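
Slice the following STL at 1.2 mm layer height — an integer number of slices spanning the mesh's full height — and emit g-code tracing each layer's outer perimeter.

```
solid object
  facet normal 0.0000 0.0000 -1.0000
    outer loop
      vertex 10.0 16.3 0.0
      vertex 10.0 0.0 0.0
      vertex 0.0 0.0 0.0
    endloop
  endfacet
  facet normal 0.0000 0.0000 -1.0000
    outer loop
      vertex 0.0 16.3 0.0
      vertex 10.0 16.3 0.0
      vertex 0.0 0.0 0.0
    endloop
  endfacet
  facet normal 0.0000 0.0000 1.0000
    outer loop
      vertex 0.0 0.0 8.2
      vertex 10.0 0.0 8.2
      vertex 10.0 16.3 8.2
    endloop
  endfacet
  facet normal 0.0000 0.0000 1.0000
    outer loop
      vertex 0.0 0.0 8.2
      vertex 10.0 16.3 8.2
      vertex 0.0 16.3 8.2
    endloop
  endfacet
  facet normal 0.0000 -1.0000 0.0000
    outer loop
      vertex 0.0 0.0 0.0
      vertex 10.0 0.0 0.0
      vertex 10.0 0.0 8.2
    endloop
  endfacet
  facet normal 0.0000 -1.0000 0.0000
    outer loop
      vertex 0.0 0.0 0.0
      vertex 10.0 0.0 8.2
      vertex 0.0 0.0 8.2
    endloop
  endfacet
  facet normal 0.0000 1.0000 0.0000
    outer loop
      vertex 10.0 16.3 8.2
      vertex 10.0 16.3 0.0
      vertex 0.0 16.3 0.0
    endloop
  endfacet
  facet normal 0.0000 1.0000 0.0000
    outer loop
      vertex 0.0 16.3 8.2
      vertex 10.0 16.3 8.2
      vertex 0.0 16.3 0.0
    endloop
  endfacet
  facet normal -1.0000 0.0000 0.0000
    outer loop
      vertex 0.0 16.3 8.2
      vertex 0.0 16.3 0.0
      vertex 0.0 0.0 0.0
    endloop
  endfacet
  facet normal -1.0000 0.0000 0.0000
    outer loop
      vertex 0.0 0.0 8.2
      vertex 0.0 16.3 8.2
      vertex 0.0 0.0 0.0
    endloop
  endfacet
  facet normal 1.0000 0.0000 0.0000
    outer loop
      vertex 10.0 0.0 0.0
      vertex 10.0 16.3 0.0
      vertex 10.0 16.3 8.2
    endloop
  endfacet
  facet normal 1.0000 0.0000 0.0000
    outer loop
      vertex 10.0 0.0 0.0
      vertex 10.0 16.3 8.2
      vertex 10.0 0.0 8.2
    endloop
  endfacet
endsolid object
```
; perimeter-only toolpath
G21 ; units = mm
G90 ; absolute positioning
G28 ; home
; layer 1
G0 Z1.2
G0 X0.0 Y0.0
G1 X10.0 Y0.0
G1 X10.0 Y16.3
G1 X0.0 Y16.3
G1 X0.0 Y0.0
; layer 2
G0 Z2.3
G0 X0.0 Y0.0
G1 X10.0 Y0.0
G1 X10.0 Y16.3
G1 X0.0 Y16.3
G1 X0.0 Y0.0
; layer 3
G0 Z3.5
G0 X0.0 Y0.0
G1 X10.0 Y0.0
G1 X10.0 Y16.3
G1 X0.0 Y16.3
G1 X0.0 Y0.0
; layer 4
G0 Z4.7
G0 X0.0 Y0.0
G1 X10.0 Y0.0
G1 X10.0 Y16.3
G1 X0.0 Y16.3
G1 X0.0 Y0.0
; layer 5
G0 Z5.9
G0 X0.0 Y0.0
G1 X10.0 Y0.0
G1 X10.0 Y16.3
G1 X0.0 Y16.3
G1 X0.0 Y0.0
; layer 6
G0 Z7.0
G0 X0.0 Y0.0
G1 X10.0 Y0.0
G1 X10.0 Y16.3
G1 X0.0 Y16.3
G1 X0.0 Y0.0
; layer 7
G0 Z8.2
G0 X0.0 Y0.0
G1 X10.0 Y0.0
G1 X10.0 Y16.3
G1 X0.0 Y16.3
G1 X0.0 Y0.0
M2 ; end

The solid is a rectangular box, roughly 10 × 16.3 mm footprint and 8.2 mm tall. Slicing at Δz = 1.2 mm — 7 equal slices spanning the solid's height, so layer i sits at z = i·h/7 — gives 7 non-empty perimeters. Each is a 4-segment closed polygon; G0 lifts to the layer z and rapids to the start vertex, then G1 traces the edges.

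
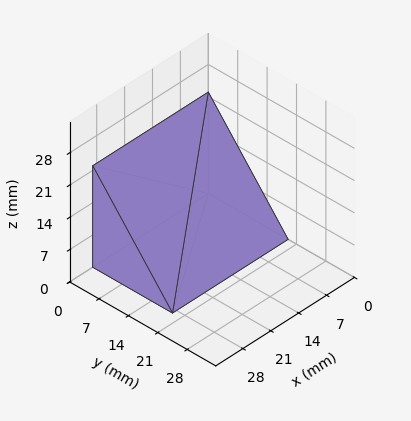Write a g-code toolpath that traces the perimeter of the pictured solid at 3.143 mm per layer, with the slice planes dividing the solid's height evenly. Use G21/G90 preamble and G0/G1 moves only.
Reading the render: the shape is a wedge (ramp): 29 × 19 mm base, rising to 22 mm along the y=0 edge and sloping linearly to z=0 at y=19 (dimensions read to the nearest mm from the axis ticks). For the g-code, the solid's height is divided into equal slices at the stated Δz and each level perimeter traced with G1 moves after a G0 lift.

; perimeter-only toolpath
G21 ; units = mm
G90 ; absolute positioning
G28 ; home
; layer 1
G0 Z3.143
G0 X0.000 Y0.000
G1 X29.000 Y0.000
G1 X29.000 Y16.286
G1 X0.000 Y16.286
G1 X0.000 Y0.000
; layer 2
G0 Z6.286
G0 X0.000 Y0.000
G1 X29.000 Y0.000
G1 X29.000 Y13.571
G1 X0.000 Y13.571
G1 X0.000 Y0.000
; layer 3
G0 Z9.429
G0 X0.000 Y0.000
G1 X29.000 Y0.000
G1 X29.000 Y10.857
G1 X0.000 Y10.857
G1 X0.000 Y0.000
; layer 4
G0 Z12.571
G0 X0.000 Y0.000
G1 X29.000 Y0.000
G1 X29.000 Y8.143
G1 X0.000 Y8.143
G1 X0.000 Y0.000
; layer 5
G0 Z15.714
G0 X0.000 Y0.000
G1 X29.000 Y0.000
G1 X29.000 Y5.429
G1 X0.000 Y5.429
G1 X0.000 Y0.000
; layer 6
G0 Z18.857
G0 X0.000 Y0.000
G1 X29.000 Y0.000
G1 X29.000 Y2.714
G1 X0.000 Y2.714
G1 X0.000 Y0.000
M2 ; end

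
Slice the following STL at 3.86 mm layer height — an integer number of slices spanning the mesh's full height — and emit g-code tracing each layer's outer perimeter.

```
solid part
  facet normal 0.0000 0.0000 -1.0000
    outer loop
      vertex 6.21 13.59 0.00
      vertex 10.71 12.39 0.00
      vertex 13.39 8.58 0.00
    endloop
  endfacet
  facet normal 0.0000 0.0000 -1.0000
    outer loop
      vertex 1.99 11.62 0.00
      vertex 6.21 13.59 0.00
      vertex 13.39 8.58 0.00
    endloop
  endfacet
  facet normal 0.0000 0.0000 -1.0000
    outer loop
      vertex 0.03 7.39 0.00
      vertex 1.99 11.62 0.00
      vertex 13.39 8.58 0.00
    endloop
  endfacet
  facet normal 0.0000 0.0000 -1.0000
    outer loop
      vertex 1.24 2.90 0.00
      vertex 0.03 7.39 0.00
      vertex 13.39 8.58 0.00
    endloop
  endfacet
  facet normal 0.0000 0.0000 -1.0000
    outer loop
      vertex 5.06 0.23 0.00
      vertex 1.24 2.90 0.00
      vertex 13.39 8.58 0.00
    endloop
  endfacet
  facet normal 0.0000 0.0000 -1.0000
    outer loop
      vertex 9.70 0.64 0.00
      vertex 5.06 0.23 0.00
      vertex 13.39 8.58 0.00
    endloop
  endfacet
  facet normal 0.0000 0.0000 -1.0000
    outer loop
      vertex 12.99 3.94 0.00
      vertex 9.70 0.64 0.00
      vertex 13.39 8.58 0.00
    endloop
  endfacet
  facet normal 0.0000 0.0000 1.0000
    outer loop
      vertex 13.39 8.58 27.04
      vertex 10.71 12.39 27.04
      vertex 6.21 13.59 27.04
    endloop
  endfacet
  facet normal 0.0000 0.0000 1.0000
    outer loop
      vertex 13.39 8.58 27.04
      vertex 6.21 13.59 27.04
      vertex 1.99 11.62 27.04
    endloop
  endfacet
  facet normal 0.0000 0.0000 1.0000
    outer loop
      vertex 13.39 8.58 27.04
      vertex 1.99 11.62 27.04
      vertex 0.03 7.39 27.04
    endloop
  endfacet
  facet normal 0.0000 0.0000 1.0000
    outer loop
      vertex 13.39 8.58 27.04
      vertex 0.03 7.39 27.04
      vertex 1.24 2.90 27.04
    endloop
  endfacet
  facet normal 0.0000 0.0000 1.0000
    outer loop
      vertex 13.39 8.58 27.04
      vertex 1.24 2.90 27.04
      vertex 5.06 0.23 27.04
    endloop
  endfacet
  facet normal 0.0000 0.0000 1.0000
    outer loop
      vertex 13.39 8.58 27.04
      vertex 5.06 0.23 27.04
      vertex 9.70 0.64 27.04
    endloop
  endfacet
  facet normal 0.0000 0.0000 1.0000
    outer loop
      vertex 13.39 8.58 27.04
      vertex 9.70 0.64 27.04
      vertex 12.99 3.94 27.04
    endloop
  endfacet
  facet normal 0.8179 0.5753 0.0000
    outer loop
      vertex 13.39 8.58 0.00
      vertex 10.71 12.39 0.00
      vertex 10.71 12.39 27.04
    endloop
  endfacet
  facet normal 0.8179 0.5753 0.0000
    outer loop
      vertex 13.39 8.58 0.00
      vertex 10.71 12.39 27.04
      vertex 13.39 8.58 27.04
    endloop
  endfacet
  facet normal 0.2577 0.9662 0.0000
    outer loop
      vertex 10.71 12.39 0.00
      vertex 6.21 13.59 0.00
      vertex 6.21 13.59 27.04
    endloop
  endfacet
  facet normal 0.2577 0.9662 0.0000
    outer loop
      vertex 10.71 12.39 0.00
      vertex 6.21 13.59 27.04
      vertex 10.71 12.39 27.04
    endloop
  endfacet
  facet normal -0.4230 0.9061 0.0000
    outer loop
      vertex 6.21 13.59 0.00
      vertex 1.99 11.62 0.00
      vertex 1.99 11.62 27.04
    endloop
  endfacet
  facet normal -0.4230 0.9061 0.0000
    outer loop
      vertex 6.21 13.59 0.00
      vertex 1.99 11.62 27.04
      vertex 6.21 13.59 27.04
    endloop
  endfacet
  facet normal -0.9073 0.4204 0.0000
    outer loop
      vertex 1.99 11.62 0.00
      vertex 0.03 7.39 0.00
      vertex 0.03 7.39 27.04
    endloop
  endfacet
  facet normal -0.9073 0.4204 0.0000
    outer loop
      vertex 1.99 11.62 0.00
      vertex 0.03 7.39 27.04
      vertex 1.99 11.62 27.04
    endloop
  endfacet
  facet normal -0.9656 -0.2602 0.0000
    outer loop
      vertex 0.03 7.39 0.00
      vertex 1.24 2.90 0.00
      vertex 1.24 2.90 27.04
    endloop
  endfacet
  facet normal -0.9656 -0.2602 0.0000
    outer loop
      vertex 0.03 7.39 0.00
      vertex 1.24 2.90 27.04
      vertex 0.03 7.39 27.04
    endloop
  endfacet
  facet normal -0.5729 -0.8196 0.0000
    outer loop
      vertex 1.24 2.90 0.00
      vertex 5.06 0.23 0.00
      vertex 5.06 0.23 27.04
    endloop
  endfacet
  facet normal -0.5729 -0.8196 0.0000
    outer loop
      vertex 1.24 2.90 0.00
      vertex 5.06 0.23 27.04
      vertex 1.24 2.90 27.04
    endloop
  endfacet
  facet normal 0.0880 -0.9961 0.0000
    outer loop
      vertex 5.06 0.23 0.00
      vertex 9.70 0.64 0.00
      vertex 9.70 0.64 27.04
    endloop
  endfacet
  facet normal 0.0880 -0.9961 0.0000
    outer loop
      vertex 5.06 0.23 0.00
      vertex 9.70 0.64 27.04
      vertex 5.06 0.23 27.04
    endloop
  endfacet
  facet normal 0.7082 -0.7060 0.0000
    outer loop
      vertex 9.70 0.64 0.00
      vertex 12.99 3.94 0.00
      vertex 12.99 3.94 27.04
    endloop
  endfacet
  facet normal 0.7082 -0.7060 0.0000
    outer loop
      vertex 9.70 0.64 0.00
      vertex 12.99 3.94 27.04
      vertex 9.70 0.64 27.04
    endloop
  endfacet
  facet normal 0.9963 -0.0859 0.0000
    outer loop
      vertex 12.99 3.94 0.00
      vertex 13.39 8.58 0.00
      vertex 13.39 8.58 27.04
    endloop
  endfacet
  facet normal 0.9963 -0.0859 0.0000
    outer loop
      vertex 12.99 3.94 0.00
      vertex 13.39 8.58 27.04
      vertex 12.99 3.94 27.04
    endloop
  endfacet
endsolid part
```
; perimeter-only toolpath
G21 ; units = mm
G90 ; absolute positioning
G28 ; home
; layer 1
G0 Z3.86
G0 X13.39 Y8.58
G1 X10.71 Y12.39
G1 X6.21 Y13.59
G1 X1.99 Y11.62
G1 X0.03 Y7.39
G1 X1.24 Y2.90
G1 X5.06 Y0.23
G1 X9.70 Y0.64
G1 X12.99 Y3.94
G1 X13.39 Y8.58
; layer 2
G0 Z7.73
G0 X13.39 Y8.58
G1 X10.71 Y12.39
G1 X6.21 Y13.59
G1 X1.99 Y11.62
G1 X0.03 Y7.39
G1 X1.24 Y2.90
G1 X5.06 Y0.23
G1 X9.70 Y0.64
G1 X12.99 Y3.94
G1 X13.39 Y8.58
; layer 3
G0 Z11.59
G0 X13.39 Y8.58
G1 X10.71 Y12.39
G1 X6.21 Y13.59
G1 X1.99 Y11.62
G1 X0.03 Y7.39
G1 X1.24 Y2.90
G1 X5.06 Y0.23
G1 X9.70 Y0.64
G1 X12.99 Y3.94
G1 X13.39 Y8.58
; layer 4
G0 Z15.45
G0 X13.39 Y8.58
G1 X10.71 Y12.39
G1 X6.21 Y13.59
G1 X1.99 Y11.62
G1 X0.03 Y7.39
G1 X1.24 Y2.90
G1 X5.06 Y0.23
G1 X9.70 Y0.64
G1 X12.99 Y3.94
G1 X13.39 Y8.58
; layer 5
G0 Z19.31
G0 X13.39 Y8.58
G1 X10.71 Y12.39
G1 X6.21 Y13.59
G1 X1.99 Y11.62
G1 X0.03 Y7.39
G1 X1.24 Y2.90
G1 X5.06 Y0.23
G1 X9.70 Y0.64
G1 X12.99 Y3.94
G1 X13.39 Y8.58
; layer 6
G0 Z23.18
G0 X13.39 Y8.58
G1 X10.71 Y12.39
G1 X6.21 Y13.59
G1 X1.99 Y11.62
G1 X0.03 Y7.39
G1 X1.24 Y2.90
G1 X5.06 Y0.23
G1 X9.70 Y0.64
G1 X12.99 Y3.94
G1 X13.39 Y8.58
; layer 7
G0 Z27.04
G0 X13.39 Y8.58
G1 X10.71 Y12.39
G1 X6.21 Y13.59
G1 X1.99 Y11.62
G1 X0.03 Y7.39
G1 X1.24 Y2.90
G1 X5.06 Y0.23
G1 X9.70 Y0.64
G1 X12.99 Y3.94
G1 X13.39 Y8.58
M2 ; end

The solid is a regular 9-sided prism (a cylinder approximated with 9 flat sides), circumscribed radius ≈ 6.81 mm, height ≈ 27 mm. Slicing at Δz = 3.86 mm — 7 equal slices spanning the solid's height, so layer i sits at z = i·h/7 — gives 7 non-empty perimeters. Each is a 9-segment closed polygon; G0 lifts to the layer z and rapids to the start vertex, then G1 traces the edges.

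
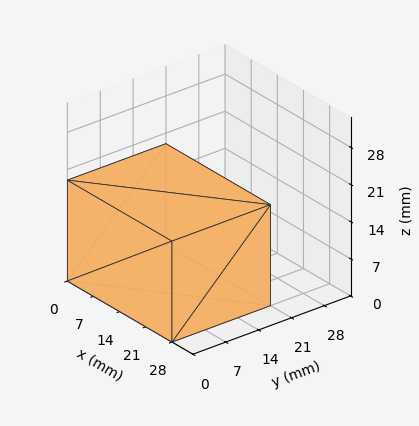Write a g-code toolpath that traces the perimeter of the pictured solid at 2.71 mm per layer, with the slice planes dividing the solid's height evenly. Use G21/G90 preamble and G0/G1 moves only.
Reading the render: the shape is a rectangular box, roughly 28 × 21 mm footprint and 19 mm tall (dimensions read to the nearest mm from the axis ticks). For the g-code, the solid's height is divided into equal slices at the stated Δz and each level perimeter traced with G1 moves after a G0 lift.

; perimeter-only toolpath
G21 ; units = mm
G90 ; absolute positioning
G28 ; home
; layer 1
G0 Z2.71
G0 X0.00 Y0.00
G1 X28.00 Y0.00
G1 X28.00 Y21.00
G1 X0.00 Y21.00
G1 X0.00 Y0.00
; layer 2
G0 Z5.43
G0 X0.00 Y0.00
G1 X28.00 Y0.00
G1 X28.00 Y21.00
G1 X0.00 Y21.00
G1 X0.00 Y0.00
; layer 3
G0 Z8.14
G0 X0.00 Y0.00
G1 X28.00 Y0.00
G1 X28.00 Y21.00
G1 X0.00 Y21.00
G1 X0.00 Y0.00
; layer 4
G0 Z10.86
G0 X0.00 Y0.00
G1 X28.00 Y0.00
G1 X28.00 Y21.00
G1 X0.00 Y21.00
G1 X0.00 Y0.00
; layer 5
G0 Z13.57
G0 X0.00 Y0.00
G1 X28.00 Y0.00
G1 X28.00 Y21.00
G1 X0.00 Y21.00
G1 X0.00 Y0.00
; layer 6
G0 Z16.29
G0 X0.00 Y0.00
G1 X28.00 Y0.00
G1 X28.00 Y21.00
G1 X0.00 Y21.00
G1 X0.00 Y0.00
; layer 7
G0 Z19.00
G0 X0.00 Y0.00
G1 X28.00 Y0.00
G1 X28.00 Y21.00
G1 X0.00 Y21.00
G1 X0.00 Y0.00
M2 ; end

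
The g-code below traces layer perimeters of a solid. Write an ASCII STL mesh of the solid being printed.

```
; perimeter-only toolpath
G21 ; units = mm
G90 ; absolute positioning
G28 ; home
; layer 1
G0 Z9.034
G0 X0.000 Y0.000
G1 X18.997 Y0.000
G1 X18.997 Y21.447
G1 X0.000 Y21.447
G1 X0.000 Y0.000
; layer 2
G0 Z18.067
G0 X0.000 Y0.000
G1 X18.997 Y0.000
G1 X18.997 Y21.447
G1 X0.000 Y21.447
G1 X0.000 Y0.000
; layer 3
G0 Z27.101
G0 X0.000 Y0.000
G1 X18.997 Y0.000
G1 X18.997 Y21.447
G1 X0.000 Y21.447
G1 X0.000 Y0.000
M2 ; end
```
solid part
  facet normal 0.0000 0.0000 -1.0000
    outer loop
      vertex 18.997 21.447 0.000
      vertex 18.997 0.000 0.000
      vertex 0.000 0.000 0.000
    endloop
  endfacet
  facet normal 0.0000 0.0000 -1.0000
    outer loop
      vertex 0.000 21.447 0.000
      vertex 18.997 21.447 0.000
      vertex 0.000 0.000 0.000
    endloop
  endfacet
  facet normal 0.0000 0.0000 1.0000
    outer loop
      vertex 0.000 0.000 27.101
      vertex 18.997 0.000 27.101
      vertex 18.997 21.447 27.101
    endloop
  endfacet
  facet normal 0.0000 0.0000 1.0000
    outer loop
      vertex 0.000 0.000 27.101
      vertex 18.997 21.447 27.101
      vertex 0.000 21.447 27.101
    endloop
  endfacet
  facet normal 0.0000 -1.0000 0.0000
    outer loop
      vertex 0.000 0.000 0.000
      vertex 18.997 0.000 0.000
      vertex 18.997 0.000 27.101
    endloop
  endfacet
  facet normal 0.0000 -1.0000 0.0000
    outer loop
      vertex 0.000 0.000 0.000
      vertex 18.997 0.000 27.101
      vertex 0.000 0.000 27.101
    endloop
  endfacet
  facet normal 0.0000 1.0000 0.0000
    outer loop
      vertex 18.997 21.447 27.101
      vertex 18.997 21.447 0.000
      vertex 0.000 21.447 0.000
    endloop
  endfacet
  facet normal 0.0000 1.0000 0.0000
    outer loop
      vertex 0.000 21.447 27.101
      vertex 18.997 21.447 27.101
      vertex 0.000 21.447 0.000
    endloop
  endfacet
  facet normal -1.0000 0.0000 0.0000
    outer loop
      vertex 0.000 21.447 27.101
      vertex 0.000 21.447 0.000
      vertex 0.000 0.000 0.000
    endloop
  endfacet
  facet normal -1.0000 0.0000 0.0000
    outer loop
      vertex 0.000 0.000 27.101
      vertex 0.000 21.447 27.101
      vertex 0.000 0.000 0.000
    endloop
  endfacet
  facet normal 1.0000 0.0000 0.0000
    outer loop
      vertex 18.997 0.000 0.000
      vertex 18.997 21.447 0.000
      vertex 18.997 21.447 27.101
    endloop
  endfacet
  facet normal 1.0000 0.0000 0.0000
    outer loop
      vertex 18.997 0.000 0.000
      vertex 18.997 21.447 27.101
      vertex 18.997 0.000 27.101
    endloop
  endfacet
endsolid part

The G0 Z moves step by Δz≈9.034 mm. Every layer's G1 loop is the same polygon, so the solid is a straight extrusion of it from z=0 to z≈27.1. Closing with flat bottom and top caps and triangulating gives 12 facets — a rectangular box, roughly 19 × 21.4 mm footprint and 27.1 mm tall.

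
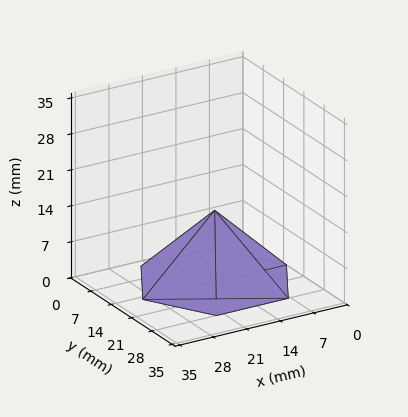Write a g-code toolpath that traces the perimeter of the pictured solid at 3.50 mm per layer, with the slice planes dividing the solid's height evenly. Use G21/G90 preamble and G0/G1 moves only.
Reading the render: the shape is a regular 6-sided pyramid, base circumscribed radius ≈ 15 mm, apex at z ≈ 14 mm (dimensions read to the nearest mm from the axis ticks). For the g-code, the solid's height is divided into equal slices at the stated Δz and each level perimeter traced with G1 moves after a G0 lift.

; perimeter-only toolpath
G21 ; units = mm
G90 ; absolute positioning
G28 ; home
; layer 1
G0 Z3.50
G0 X26.25 Y15.00
G1 X20.62 Y24.74
G1 X9.38 Y24.74
G1 X3.75 Y15.00
G1 X9.38 Y5.26
G1 X20.62 Y5.26
G1 X26.25 Y15.00
; layer 2
G0 Z7.00
G0 X22.50 Y15.00
G1 X18.75 Y21.49
G1 X11.25 Y21.49
G1 X7.50 Y15.00
G1 X11.25 Y8.50
G1 X18.75 Y8.50
G1 X22.50 Y15.00
; layer 3
G0 Z10.50
G0 X18.75 Y15.00
G1 X16.88 Y18.25
G1 X13.12 Y18.25
G1 X11.25 Y15.00
G1 X13.12 Y11.75
G1 X16.88 Y11.75
G1 X18.75 Y15.00
M2 ; end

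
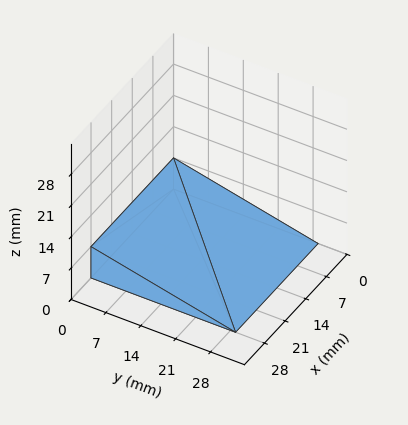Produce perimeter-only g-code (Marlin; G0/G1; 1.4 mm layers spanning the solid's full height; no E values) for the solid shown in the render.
Reading the render: the shape is a wedge (ramp): 28 × 29 mm base, rising to 7 mm along the y=0 edge and sloping linearly to z=0 at y=29 (dimensions read to the nearest mm from the axis ticks). For the g-code, the solid's height is divided into equal slices at the stated Δz and each level perimeter traced with G1 moves after a G0 lift.

; perimeter-only toolpath
G21 ; units = mm
G90 ; absolute positioning
G28 ; home
; layer 1
G0 Z1.4
G0 X0.0 Y0.0
G1 X28.0 Y0.0
G1 X28.0 Y23.2
G1 X0.0 Y23.2
G1 X0.0 Y0.0
; layer 2
G0 Z2.8
G0 X0.0 Y0.0
G1 X28.0 Y0.0
G1 X28.0 Y17.4
G1 X0.0 Y17.4
G1 X0.0 Y0.0
; layer 3
G0 Z4.2
G0 X0.0 Y0.0
G1 X28.0 Y0.0
G1 X28.0 Y11.6
G1 X0.0 Y11.6
G1 X0.0 Y0.0
; layer 4
G0 Z5.6
G0 X0.0 Y0.0
G1 X28.0 Y0.0
G1 X28.0 Y5.8
G1 X0.0 Y5.8
G1 X0.0 Y0.0
M2 ; end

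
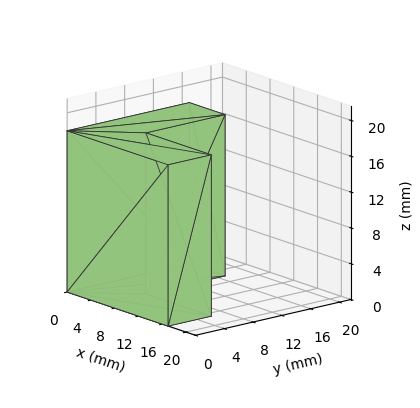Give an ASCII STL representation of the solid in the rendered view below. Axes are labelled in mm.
Reading the render: the shape is an L-shaped prism: outer 17 × 17 mm, arm thicknesses ≈ 6 mm (horizontal) and 6 mm (vertical), extruded 18 mm in z (dimensions read to the nearest mm from the axis ticks). For the STL, each face is triangulated and given an outward normal.

solid part
  facet normal 0.0000 0.0000 -1.0000
    outer loop
      vertex 17.000 6.000 0.000
      vertex 17.000 0.000 0.000
      vertex 0.000 0.000 0.000
    endloop
  endfacet
  facet normal 0.0000 0.0000 -1.0000
    outer loop
      vertex 6.000 6.000 0.000
      vertex 17.000 6.000 0.000
      vertex 0.000 0.000 0.000
    endloop
  endfacet
  facet normal 0.0000 0.0000 -1.0000
    outer loop
      vertex 6.000 17.000 0.000
      vertex 6.000 6.000 0.000
      vertex 0.000 0.000 0.000
    endloop
  endfacet
  facet normal 0.0000 0.0000 -1.0000
    outer loop
      vertex 0.000 17.000 0.000
      vertex 6.000 17.000 0.000
      vertex 0.000 0.000 0.000
    endloop
  endfacet
  facet normal 0.0000 0.0000 1.0000
    outer loop
      vertex 0.000 0.000 18.000
      vertex 17.000 0.000 18.000
      vertex 17.000 6.000 18.000
    endloop
  endfacet
  facet normal 0.0000 0.0000 1.0000
    outer loop
      vertex 0.000 0.000 18.000
      vertex 17.000 6.000 18.000
      vertex 6.000 6.000 18.000
    endloop
  endfacet
  facet normal 0.0000 0.0000 1.0000
    outer loop
      vertex 0.000 0.000 18.000
      vertex 6.000 6.000 18.000
      vertex 6.000 17.000 18.000
    endloop
  endfacet
  facet normal 0.0000 0.0000 1.0000
    outer loop
      vertex 0.000 0.000 18.000
      vertex 6.000 17.000 18.000
      vertex 0.000 17.000 18.000
    endloop
  endfacet
  facet normal 0.0000 -1.0000 0.0000
    outer loop
      vertex 0.000 0.000 0.000
      vertex 17.000 0.000 0.000
      vertex 17.000 0.000 18.000
    endloop
  endfacet
  facet normal 0.0000 -1.0000 0.0000
    outer loop
      vertex 0.000 0.000 0.000
      vertex 17.000 0.000 18.000
      vertex 0.000 0.000 18.000
    endloop
  endfacet
  facet normal 1.0000 0.0000 0.0000
    outer loop
      vertex 17.000 0.000 0.000
      vertex 17.000 6.000 0.000
      vertex 17.000 6.000 18.000
    endloop
  endfacet
  facet normal 1.0000 0.0000 0.0000
    outer loop
      vertex 17.000 0.000 0.000
      vertex 17.000 6.000 18.000
      vertex 17.000 0.000 18.000
    endloop
  endfacet
  facet normal 0.0000 1.0000 0.0000
    outer loop
      vertex 17.000 6.000 0.000
      vertex 6.000 6.000 0.000
      vertex 6.000 6.000 18.000
    endloop
  endfacet
  facet normal 0.0000 1.0000 0.0000
    outer loop
      vertex 17.000 6.000 0.000
      vertex 6.000 6.000 18.000
      vertex 17.000 6.000 18.000
    endloop
  endfacet
  facet normal 1.0000 0.0000 0.0000
    outer loop
      vertex 6.000 6.000 0.000
      vertex 6.000 17.000 0.000
      vertex 6.000 17.000 18.000
    endloop
  endfacet
  facet normal 1.0000 0.0000 0.0000
    outer loop
      vertex 6.000 6.000 0.000
      vertex 6.000 17.000 18.000
      vertex 6.000 6.000 18.000
    endloop
  endfacet
  facet normal 0.0000 1.0000 0.0000
    outer loop
      vertex 6.000 17.000 0.000
      vertex 0.000 17.000 0.000
      vertex 0.000 17.000 18.000
    endloop
  endfacet
  facet normal 0.0000 1.0000 0.0000
    outer loop
      vertex 6.000 17.000 0.000
      vertex 0.000 17.000 18.000
      vertex 6.000 17.000 18.000
    endloop
  endfacet
  facet normal -1.0000 0.0000 0.0000
    outer loop
      vertex 0.000 17.000 0.000
      vertex 0.000 0.000 0.000
      vertex 0.000 0.000 18.000
    endloop
  endfacet
  facet normal -1.0000 0.0000 0.0000
    outer loop
      vertex 0.000 17.000 0.000
      vertex 0.000 0.000 18.000
      vertex 0.000 17.000 18.000
    endloop
  endfacet
endsolid part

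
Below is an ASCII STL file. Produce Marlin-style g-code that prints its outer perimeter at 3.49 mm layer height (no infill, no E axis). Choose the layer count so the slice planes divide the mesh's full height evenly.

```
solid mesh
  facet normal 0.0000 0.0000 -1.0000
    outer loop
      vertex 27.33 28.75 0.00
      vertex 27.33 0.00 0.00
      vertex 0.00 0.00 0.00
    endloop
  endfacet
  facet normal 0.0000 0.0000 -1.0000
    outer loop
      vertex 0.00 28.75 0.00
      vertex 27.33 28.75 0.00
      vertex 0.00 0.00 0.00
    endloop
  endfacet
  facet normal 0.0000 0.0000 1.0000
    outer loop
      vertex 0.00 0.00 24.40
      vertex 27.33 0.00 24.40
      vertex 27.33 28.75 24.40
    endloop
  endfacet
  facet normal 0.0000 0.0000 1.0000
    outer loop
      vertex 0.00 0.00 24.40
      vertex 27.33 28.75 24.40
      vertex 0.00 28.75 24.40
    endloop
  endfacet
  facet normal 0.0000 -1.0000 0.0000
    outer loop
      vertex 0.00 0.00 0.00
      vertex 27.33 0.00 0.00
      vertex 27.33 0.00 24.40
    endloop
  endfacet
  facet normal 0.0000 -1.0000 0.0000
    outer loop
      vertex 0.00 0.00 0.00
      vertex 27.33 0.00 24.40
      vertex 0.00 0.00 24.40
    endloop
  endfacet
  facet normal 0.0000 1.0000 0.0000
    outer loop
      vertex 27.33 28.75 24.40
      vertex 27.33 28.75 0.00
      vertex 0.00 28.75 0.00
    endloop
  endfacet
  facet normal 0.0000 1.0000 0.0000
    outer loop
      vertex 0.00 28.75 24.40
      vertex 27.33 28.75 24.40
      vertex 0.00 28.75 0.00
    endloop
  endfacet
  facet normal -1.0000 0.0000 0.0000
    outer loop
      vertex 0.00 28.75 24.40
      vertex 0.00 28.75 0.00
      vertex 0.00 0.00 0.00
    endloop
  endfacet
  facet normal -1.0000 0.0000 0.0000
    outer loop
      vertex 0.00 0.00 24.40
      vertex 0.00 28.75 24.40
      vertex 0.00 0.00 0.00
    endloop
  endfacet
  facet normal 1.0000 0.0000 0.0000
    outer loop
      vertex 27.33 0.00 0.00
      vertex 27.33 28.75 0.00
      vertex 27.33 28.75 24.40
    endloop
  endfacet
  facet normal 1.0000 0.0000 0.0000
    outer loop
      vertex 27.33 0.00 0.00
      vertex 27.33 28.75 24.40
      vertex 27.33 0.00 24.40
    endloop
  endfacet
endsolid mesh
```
; perimeter-only toolpath
G21 ; units = mm
G90 ; absolute positioning
G28 ; home
; layer 1
G0 Z3.49
G0 X0.00 Y0.00
G1 X27.33 Y0.00
G1 X27.33 Y28.75
G1 X0.00 Y28.75
G1 X0.00 Y0.00
; layer 2
G0 Z6.97
G0 X0.00 Y0.00
G1 X27.33 Y0.00
G1 X27.33 Y28.75
G1 X0.00 Y28.75
G1 X0.00 Y0.00
; layer 3
G0 Z10.46
G0 X0.00 Y0.00
G1 X27.33 Y0.00
G1 X27.33 Y28.75
G1 X0.00 Y28.75
G1 X0.00 Y0.00
; layer 4
G0 Z13.94
G0 X0.00 Y0.00
G1 X27.33 Y0.00
G1 X27.33 Y28.75
G1 X0.00 Y28.75
G1 X0.00 Y0.00
; layer 5
G0 Z17.43
G0 X0.00 Y0.00
G1 X27.33 Y0.00
G1 X27.33 Y28.75
G1 X0.00 Y28.75
G1 X0.00 Y0.00
; layer 6
G0 Z20.91
G0 X0.00 Y0.00
G1 X27.33 Y0.00
G1 X27.33 Y28.75
G1 X0.00 Y28.75
G1 X0.00 Y0.00
; layer 7
G0 Z24.40
G0 X0.00 Y0.00
G1 X27.33 Y0.00
G1 X27.33 Y28.75
G1 X0.00 Y28.75
G1 X0.00 Y0.00
M2 ; end

The solid is a rectangular box, roughly 27.3 × 28.8 mm footprint and 24.4 mm tall. Slicing at Δz = 3.49 mm — 7 equal slices spanning the solid's height, so layer i sits at z = i·h/7 — gives 7 non-empty perimeters. Each is a 4-segment closed polygon; G0 lifts to the layer z and rapids to the start vertex, then G1 traces the edges.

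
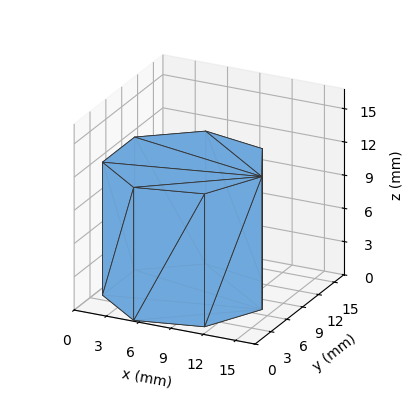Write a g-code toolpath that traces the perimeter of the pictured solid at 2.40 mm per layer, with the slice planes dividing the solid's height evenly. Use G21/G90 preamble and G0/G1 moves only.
Reading the render: the shape is a regular 7-sided prism (a cylinder approximated with 7 flat sides), circumscribed radius ≈ 7 mm, height ≈ 12 mm (dimensions read to the nearest mm from the axis ticks). For the g-code, the solid's height is divided into equal slices at the stated Δz and each level perimeter traced with G1 moves after a G0 lift.

; perimeter-only toolpath
G21 ; units = mm
G90 ; absolute positioning
G28 ; home
; layer 1
G0 Z2.40
G0 X14.00 Y7.00
G1 X11.36 Y12.47
G1 X5.44 Y13.82
G1 X0.69 Y10.04
G1 X0.69 Y3.96
G1 X5.44 Y0.18
G1 X11.36 Y1.53
G1 X14.00 Y7.00
; layer 2
G0 Z4.80
G0 X14.00 Y7.00
G1 X11.36 Y12.47
G1 X5.44 Y13.82
G1 X0.69 Y10.04
G1 X0.69 Y3.96
G1 X5.44 Y0.18
G1 X11.36 Y1.53
G1 X14.00 Y7.00
; layer 3
G0 Z7.20
G0 X14.00 Y7.00
G1 X11.36 Y12.47
G1 X5.44 Y13.82
G1 X0.69 Y10.04
G1 X0.69 Y3.96
G1 X5.44 Y0.18
G1 X11.36 Y1.53
G1 X14.00 Y7.00
; layer 4
G0 Z9.60
G0 X14.00 Y7.00
G1 X11.36 Y12.47
G1 X5.44 Y13.82
G1 X0.69 Y10.04
G1 X0.69 Y3.96
G1 X5.44 Y0.18
G1 X11.36 Y1.53
G1 X14.00 Y7.00
; layer 5
G0 Z12.00
G0 X14.00 Y7.00
G1 X11.36 Y12.47
G1 X5.44 Y13.82
G1 X0.69 Y10.04
G1 X0.69 Y3.96
G1 X5.44 Y0.18
G1 X11.36 Y1.53
G1 X14.00 Y7.00
M2 ; end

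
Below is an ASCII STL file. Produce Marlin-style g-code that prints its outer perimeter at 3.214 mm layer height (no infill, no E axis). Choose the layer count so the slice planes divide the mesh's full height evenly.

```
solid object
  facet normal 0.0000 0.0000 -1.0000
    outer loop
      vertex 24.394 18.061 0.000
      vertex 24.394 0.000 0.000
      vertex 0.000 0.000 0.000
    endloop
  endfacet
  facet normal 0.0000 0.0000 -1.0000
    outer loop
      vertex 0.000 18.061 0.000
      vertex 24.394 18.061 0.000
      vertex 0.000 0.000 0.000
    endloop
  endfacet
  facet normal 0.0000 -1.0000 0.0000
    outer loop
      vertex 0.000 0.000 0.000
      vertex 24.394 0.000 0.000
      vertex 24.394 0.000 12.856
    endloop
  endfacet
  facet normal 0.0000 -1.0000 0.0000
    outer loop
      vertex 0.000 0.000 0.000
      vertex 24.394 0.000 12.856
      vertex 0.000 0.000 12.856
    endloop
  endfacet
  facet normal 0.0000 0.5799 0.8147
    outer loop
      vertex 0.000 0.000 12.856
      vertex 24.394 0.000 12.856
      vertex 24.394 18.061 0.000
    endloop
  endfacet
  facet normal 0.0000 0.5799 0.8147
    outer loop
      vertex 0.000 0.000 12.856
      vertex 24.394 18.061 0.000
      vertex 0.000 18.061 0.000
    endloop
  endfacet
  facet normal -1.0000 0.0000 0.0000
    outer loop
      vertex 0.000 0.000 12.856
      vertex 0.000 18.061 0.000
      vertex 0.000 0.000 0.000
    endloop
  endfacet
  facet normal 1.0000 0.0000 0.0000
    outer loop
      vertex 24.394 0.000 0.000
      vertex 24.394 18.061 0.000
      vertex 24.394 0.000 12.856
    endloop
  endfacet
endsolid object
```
; perimeter-only toolpath
G21 ; units = mm
G90 ; absolute positioning
G28 ; home
; layer 1
G0 Z3.214
G0 X0.000 Y0.000
G1 X24.394 Y0.000
G1 X24.394 Y13.546
G1 X0.000 Y13.546
G1 X0.000 Y0.000
; layer 2
G0 Z6.428
G0 X0.000 Y0.000
G1 X24.394 Y0.000
G1 X24.394 Y9.030
G1 X0.000 Y9.030
G1 X0.000 Y0.000
; layer 3
G0 Z9.642
G0 X0.000 Y0.000
G1 X24.394 Y0.000
G1 X24.394 Y4.515
G1 X0.000 Y4.515
G1 X0.000 Y0.000
M2 ; end

The solid is a wedge (ramp): 24.4 × 18.1 mm base, rising to 12.9 mm along the y=0 edge and sloping linearly to z=0 at y=18.1. Slicing at Δz = 3.214 mm — 4 equal slices spanning the solid's height, so layer i sits at z = i·h/4 — gives 3 non-empty perimeters. Each is a 4-segment closed polygon; G0 lifts to the layer z and rapids to the start vertex, then G1 traces the edges. The cross-section shrinks linearly with z (the slice at the apex is degenerate and omitted).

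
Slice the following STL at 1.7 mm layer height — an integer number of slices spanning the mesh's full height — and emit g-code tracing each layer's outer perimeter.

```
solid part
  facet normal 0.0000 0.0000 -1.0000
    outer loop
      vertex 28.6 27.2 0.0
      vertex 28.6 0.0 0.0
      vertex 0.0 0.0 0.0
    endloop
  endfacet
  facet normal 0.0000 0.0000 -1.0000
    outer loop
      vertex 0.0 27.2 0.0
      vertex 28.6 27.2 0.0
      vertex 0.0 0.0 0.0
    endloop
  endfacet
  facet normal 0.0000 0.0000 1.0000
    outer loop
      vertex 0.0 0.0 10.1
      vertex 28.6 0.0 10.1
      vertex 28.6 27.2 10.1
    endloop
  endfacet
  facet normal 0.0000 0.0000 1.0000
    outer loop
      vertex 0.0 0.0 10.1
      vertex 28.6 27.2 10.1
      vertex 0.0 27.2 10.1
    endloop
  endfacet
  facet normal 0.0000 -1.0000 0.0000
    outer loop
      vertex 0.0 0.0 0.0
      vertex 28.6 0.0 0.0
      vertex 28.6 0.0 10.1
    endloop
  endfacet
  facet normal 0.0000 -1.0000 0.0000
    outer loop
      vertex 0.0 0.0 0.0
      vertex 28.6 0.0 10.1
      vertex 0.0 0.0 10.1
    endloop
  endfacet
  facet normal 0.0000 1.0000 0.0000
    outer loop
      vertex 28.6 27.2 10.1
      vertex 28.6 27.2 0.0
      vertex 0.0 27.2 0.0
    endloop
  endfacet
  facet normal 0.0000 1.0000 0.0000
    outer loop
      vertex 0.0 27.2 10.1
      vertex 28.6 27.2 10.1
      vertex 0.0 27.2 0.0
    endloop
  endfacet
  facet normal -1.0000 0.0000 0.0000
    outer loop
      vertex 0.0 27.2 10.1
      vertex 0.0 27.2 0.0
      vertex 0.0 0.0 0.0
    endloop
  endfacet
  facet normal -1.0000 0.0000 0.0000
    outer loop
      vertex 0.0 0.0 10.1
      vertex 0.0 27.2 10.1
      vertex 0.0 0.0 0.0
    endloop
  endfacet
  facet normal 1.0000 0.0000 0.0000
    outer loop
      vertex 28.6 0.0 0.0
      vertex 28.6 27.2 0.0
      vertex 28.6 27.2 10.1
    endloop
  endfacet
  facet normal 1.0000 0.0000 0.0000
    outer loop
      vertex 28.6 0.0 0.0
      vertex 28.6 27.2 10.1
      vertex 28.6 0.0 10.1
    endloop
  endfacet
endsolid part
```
; perimeter-only toolpath
G21 ; units = mm
G90 ; absolute positioning
G28 ; home
; layer 1
G0 Z1.7
G0 X0.0 Y0.0
G1 X28.6 Y0.0
G1 X28.6 Y27.2
G1 X0.0 Y27.2
G1 X0.0 Y0.0
; layer 2
G0 Z3.4
G0 X0.0 Y0.0
G1 X28.6 Y0.0
G1 X28.6 Y27.2
G1 X0.0 Y27.2
G1 X0.0 Y0.0
; layer 3
G0 Z5.0
G0 X0.0 Y0.0
G1 X28.6 Y0.0
G1 X28.6 Y27.2
G1 X0.0 Y27.2
G1 X0.0 Y0.0
; layer 4
G0 Z6.7
G0 X0.0 Y0.0
G1 X28.6 Y0.0
G1 X28.6 Y27.2
G1 X0.0 Y27.2
G1 X0.0 Y0.0
; layer 5
G0 Z8.4
G0 X0.0 Y0.0
G1 X28.6 Y0.0
G1 X28.6 Y27.2
G1 X0.0 Y27.2
G1 X0.0 Y0.0
; layer 6
G0 Z10.1
G0 X0.0 Y0.0
G1 X28.6 Y0.0
G1 X28.6 Y27.2
G1 X0.0 Y27.2
G1 X0.0 Y0.0
M2 ; end

The solid is a rectangular box, roughly 28.6 × 27.2 mm footprint and 10.1 mm tall. Slicing at Δz = 1.7 mm — 6 equal slices spanning the solid's height, so layer i sits at z = i·h/6 — gives 6 non-empty perimeters. Each is a 4-segment closed polygon; G0 lifts to the layer z and rapids to the start vertex, then G1 traces the edges.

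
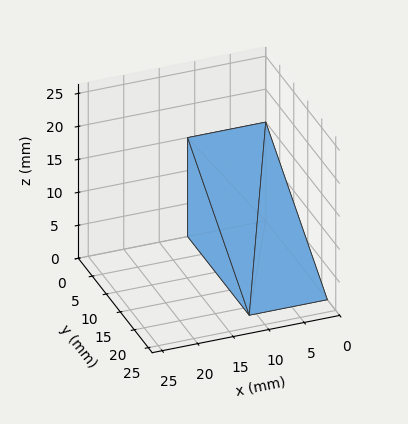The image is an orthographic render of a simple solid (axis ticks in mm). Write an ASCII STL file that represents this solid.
Reading the render: the shape is a wedge (ramp): 11 × 22 mm base, rising to 15 mm along the y=0 edge and sloping linearly to z=0 at y=22 (dimensions read to the nearest mm from the axis ticks). For the STL, each face is triangulated and given an outward normal.

solid part
  facet normal 0.0000 0.0000 -1.0000
    outer loop
      vertex 11.00 22.00 0.00
      vertex 11.00 0.00 0.00
      vertex 0.00 0.00 0.00
    endloop
  endfacet
  facet normal 0.0000 0.0000 -1.0000
    outer loop
      vertex 0.00 22.00 0.00
      vertex 11.00 22.00 0.00
      vertex 0.00 0.00 0.00
    endloop
  endfacet
  facet normal 0.0000 -1.0000 0.0000
    outer loop
      vertex 0.00 0.00 0.00
      vertex 11.00 0.00 0.00
      vertex 11.00 0.00 15.00
    endloop
  endfacet
  facet normal 0.0000 -1.0000 0.0000
    outer loop
      vertex 0.00 0.00 0.00
      vertex 11.00 0.00 15.00
      vertex 0.00 0.00 15.00
    endloop
  endfacet
  facet normal 0.0000 0.5633 0.8262
    outer loop
      vertex 0.00 0.00 15.00
      vertex 11.00 0.00 15.00
      vertex 11.00 22.00 0.00
    endloop
  endfacet
  facet normal 0.0000 0.5633 0.8262
    outer loop
      vertex 0.00 0.00 15.00
      vertex 11.00 22.00 0.00
      vertex 0.00 22.00 0.00
    endloop
  endfacet
  facet normal -1.0000 0.0000 0.0000
    outer loop
      vertex 0.00 0.00 15.00
      vertex 0.00 22.00 0.00
      vertex 0.00 0.00 0.00
    endloop
  endfacet
  facet normal 1.0000 0.0000 0.0000
    outer loop
      vertex 11.00 0.00 0.00
      vertex 11.00 22.00 0.00
      vertex 11.00 0.00 15.00
    endloop
  endfacet
endsolid part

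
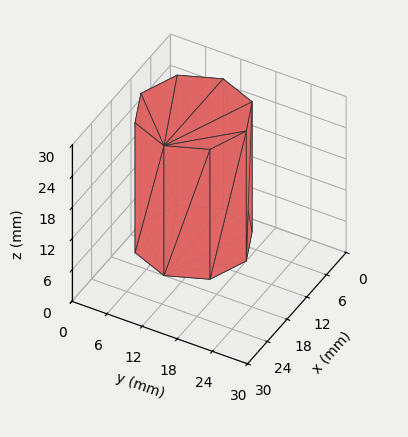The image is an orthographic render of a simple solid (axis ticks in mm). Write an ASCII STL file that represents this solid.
Reading the render: the shape is a regular 8-sided prism (a cylinder approximated with 8 flat sides), circumscribed radius ≈ 9 mm, height ≈ 25 mm (dimensions read to the nearest mm from the axis ticks). For the STL, each face is triangulated and given an outward normal.

solid part
  facet normal 0.0000 0.0000 -1.0000
    outer loop
      vertex 9.0 18.0 0.0
      vertex 15.4 15.4 0.0
      vertex 18.0 9.0 0.0
    endloop
  endfacet
  facet normal 0.0000 0.0000 -1.0000
    outer loop
      vertex 2.6 15.4 0.0
      vertex 9.0 18.0 0.0
      vertex 18.0 9.0 0.0
    endloop
  endfacet
  facet normal 0.0000 0.0000 -1.0000
    outer loop
      vertex 0.0 9.0 0.0
      vertex 2.6 15.4 0.0
      vertex 18.0 9.0 0.0
    endloop
  endfacet
  facet normal 0.0000 0.0000 -1.0000
    outer loop
      vertex 2.6 2.6 0.0
      vertex 0.0 9.0 0.0
      vertex 18.0 9.0 0.0
    endloop
  endfacet
  facet normal 0.0000 0.0000 -1.0000
    outer loop
      vertex 9.0 0.0 0.0
      vertex 2.6 2.6 0.0
      vertex 18.0 9.0 0.0
    endloop
  endfacet
  facet normal 0.0000 0.0000 -1.0000
    outer loop
      vertex 15.4 2.6 0.0
      vertex 9.0 0.0 0.0
      vertex 18.0 9.0 0.0
    endloop
  endfacet
  facet normal 0.0000 0.0000 1.0000
    outer loop
      vertex 18.0 9.0 25.0
      vertex 15.4 15.4 25.0
      vertex 9.0 18.0 25.0
    endloop
  endfacet
  facet normal 0.0000 0.0000 1.0000
    outer loop
      vertex 18.0 9.0 25.0
      vertex 9.0 18.0 25.0
      vertex 2.6 15.4 25.0
    endloop
  endfacet
  facet normal 0.0000 0.0000 1.0000
    outer loop
      vertex 18.0 9.0 25.0
      vertex 2.6 15.4 25.0
      vertex 0.0 9.0 25.0
    endloop
  endfacet
  facet normal 0.0000 0.0000 1.0000
    outer loop
      vertex 18.0 9.0 25.0
      vertex 0.0 9.0 25.0
      vertex 2.6 2.6 25.0
    endloop
  endfacet
  facet normal 0.0000 0.0000 1.0000
    outer loop
      vertex 18.0 9.0 25.0
      vertex 2.6 2.6 25.0
      vertex 9.0 0.0 25.0
    endloop
  endfacet
  facet normal 0.0000 0.0000 1.0000
    outer loop
      vertex 18.0 9.0 25.0
      vertex 9.0 0.0 25.0
      vertex 15.4 2.6 25.0
    endloop
  endfacet
  facet normal 0.9265 0.3764 0.0000
    outer loop
      vertex 18.0 9.0 0.0
      vertex 15.4 15.4 0.0
      vertex 15.4 15.4 25.0
    endloop
  endfacet
  facet normal 0.9265 0.3764 0.0000
    outer loop
      vertex 18.0 9.0 0.0
      vertex 15.4 15.4 25.0
      vertex 18.0 9.0 25.0
    endloop
  endfacet
  facet normal 0.3764 0.9265 0.0000
    outer loop
      vertex 15.4 15.4 0.0
      vertex 9.0 18.0 0.0
      vertex 9.0 18.0 25.0
    endloop
  endfacet
  facet normal 0.3764 0.9265 0.0000
    outer loop
      vertex 15.4 15.4 0.0
      vertex 9.0 18.0 25.0
      vertex 15.4 15.4 25.0
    endloop
  endfacet
  facet normal -0.3764 0.9265 0.0000
    outer loop
      vertex 9.0 18.0 0.0
      vertex 2.6 15.4 0.0
      vertex 2.6 15.4 25.0
    endloop
  endfacet
  facet normal -0.3764 0.9265 0.0000
    outer loop
      vertex 9.0 18.0 0.0
      vertex 2.6 15.4 25.0
      vertex 9.0 18.0 25.0
    endloop
  endfacet
  facet normal -0.9265 0.3764 0.0000
    outer loop
      vertex 2.6 15.4 0.0
      vertex 0.0 9.0 0.0
      vertex 0.0 9.0 25.0
    endloop
  endfacet
  facet normal -0.9265 0.3764 0.0000
    outer loop
      vertex 2.6 15.4 0.0
      vertex 0.0 9.0 25.0
      vertex 2.6 15.4 25.0
    endloop
  endfacet
  facet normal -0.9265 -0.3764 0.0000
    outer loop
      vertex 0.0 9.0 0.0
      vertex 2.6 2.6 0.0
      vertex 2.6 2.6 25.0
    endloop
  endfacet
  facet normal -0.9265 -0.3764 0.0000
    outer loop
      vertex 0.0 9.0 0.0
      vertex 2.6 2.6 25.0
      vertex 0.0 9.0 25.0
    endloop
  endfacet
  facet normal -0.3764 -0.9265 0.0000
    outer loop
      vertex 2.6 2.6 0.0
      vertex 9.0 0.0 0.0
      vertex 9.0 0.0 25.0
    endloop
  endfacet
  facet normal -0.3764 -0.9265 0.0000
    outer loop
      vertex 2.6 2.6 0.0
      vertex 9.0 0.0 25.0
      vertex 2.6 2.6 25.0
    endloop
  endfacet
  facet normal 0.3764 -0.9265 0.0000
    outer loop
      vertex 9.0 0.0 0.0
      vertex 15.4 2.6 0.0
      vertex 15.4 2.6 25.0
    endloop
  endfacet
  facet normal 0.3764 -0.9265 0.0000
    outer loop
      vertex 9.0 0.0 0.0
      vertex 15.4 2.6 25.0
      vertex 9.0 0.0 25.0
    endloop
  endfacet
  facet normal 0.9265 -0.3764 0.0000
    outer loop
      vertex 15.4 2.6 0.0
      vertex 18.0 9.0 0.0
      vertex 18.0 9.0 25.0
    endloop
  endfacet
  facet normal 0.9265 -0.3764 0.0000
    outer loop
      vertex 15.4 2.6 0.0
      vertex 18.0 9.0 25.0
      vertex 15.4 2.6 25.0
    endloop
  endfacet
endsolid part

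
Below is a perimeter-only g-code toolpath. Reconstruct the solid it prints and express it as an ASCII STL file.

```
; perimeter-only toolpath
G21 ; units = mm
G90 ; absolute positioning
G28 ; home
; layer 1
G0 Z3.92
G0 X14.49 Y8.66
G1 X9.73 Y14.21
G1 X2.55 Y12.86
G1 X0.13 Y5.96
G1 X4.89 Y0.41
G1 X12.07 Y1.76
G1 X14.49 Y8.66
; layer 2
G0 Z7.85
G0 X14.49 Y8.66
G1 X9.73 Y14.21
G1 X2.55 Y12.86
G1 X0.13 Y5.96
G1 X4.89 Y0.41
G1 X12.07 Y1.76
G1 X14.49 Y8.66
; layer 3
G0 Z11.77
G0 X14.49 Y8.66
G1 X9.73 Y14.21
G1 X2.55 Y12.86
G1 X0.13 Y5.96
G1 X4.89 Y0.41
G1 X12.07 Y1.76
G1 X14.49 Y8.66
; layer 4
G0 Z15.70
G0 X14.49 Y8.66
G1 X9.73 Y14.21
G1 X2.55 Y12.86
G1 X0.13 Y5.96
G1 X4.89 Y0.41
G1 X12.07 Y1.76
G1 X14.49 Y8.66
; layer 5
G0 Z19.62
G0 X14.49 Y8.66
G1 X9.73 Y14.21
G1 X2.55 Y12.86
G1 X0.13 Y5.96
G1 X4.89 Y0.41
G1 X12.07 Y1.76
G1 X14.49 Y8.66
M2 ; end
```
solid part
  facet normal 0.0000 0.0000 -1.0000
    outer loop
      vertex 2.55 12.86 0.00
      vertex 9.73 14.21 0.00
      vertex 14.49 8.66 0.00
    endloop
  endfacet
  facet normal 0.0000 0.0000 -1.0000
    outer loop
      vertex 0.13 5.96 0.00
      vertex 2.55 12.86 0.00
      vertex 14.49 8.66 0.00
    endloop
  endfacet
  facet normal 0.0000 0.0000 -1.0000
    outer loop
      vertex 4.89 0.41 0.00
      vertex 0.13 5.96 0.00
      vertex 14.49 8.66 0.00
    endloop
  endfacet
  facet normal 0.0000 0.0000 -1.0000
    outer loop
      vertex 12.07 1.76 0.00
      vertex 4.89 0.41 0.00
      vertex 14.49 8.66 0.00
    endloop
  endfacet
  facet normal 0.0000 0.0000 1.0000
    outer loop
      vertex 14.49 8.66 19.62
      vertex 9.73 14.21 19.62
      vertex 2.55 12.86 19.62
    endloop
  endfacet
  facet normal 0.0000 0.0000 1.0000
    outer loop
      vertex 14.49 8.66 19.62
      vertex 2.55 12.86 19.62
      vertex 0.13 5.96 19.62
    endloop
  endfacet
  facet normal 0.0000 0.0000 1.0000
    outer loop
      vertex 14.49 8.66 19.62
      vertex 0.13 5.96 19.62
      vertex 4.89 0.41 19.62
    endloop
  endfacet
  facet normal 0.0000 0.0000 1.0000
    outer loop
      vertex 14.49 8.66 19.62
      vertex 4.89 0.41 19.62
      vertex 12.07 1.76 19.62
    endloop
  endfacet
  facet normal 0.7591 0.6510 0.0000
    outer loop
      vertex 14.49 8.66 0.00
      vertex 9.73 14.21 0.00
      vertex 9.73 14.21 19.62
    endloop
  endfacet
  facet normal 0.7591 0.6510 0.0000
    outer loop
      vertex 14.49 8.66 0.00
      vertex 9.73 14.21 19.62
      vertex 14.49 8.66 19.62
    endloop
  endfacet
  facet normal -0.1848 0.9828 0.0000
    outer loop
      vertex 9.73 14.21 0.00
      vertex 2.55 12.86 0.00
      vertex 2.55 12.86 19.62
    endloop
  endfacet
  facet normal -0.1848 0.9828 0.0000
    outer loop
      vertex 9.73 14.21 0.00
      vertex 2.55 12.86 19.62
      vertex 9.73 14.21 19.62
    endloop
  endfacet
  facet normal -0.9436 0.3310 0.0000
    outer loop
      vertex 2.55 12.86 0.00
      vertex 0.13 5.96 0.00
      vertex 0.13 5.96 19.62
    endloop
  endfacet
  facet normal -0.9436 0.3310 0.0000
    outer loop
      vertex 2.55 12.86 0.00
      vertex 0.13 5.96 19.62
      vertex 2.55 12.86 19.62
    endloop
  endfacet
  facet normal -0.7591 -0.6510 0.0000
    outer loop
      vertex 0.13 5.96 0.00
      vertex 4.89 0.41 0.00
      vertex 4.89 0.41 19.62
    endloop
  endfacet
  facet normal -0.7591 -0.6510 0.0000
    outer loop
      vertex 0.13 5.96 0.00
      vertex 4.89 0.41 19.62
      vertex 0.13 5.96 19.62
    endloop
  endfacet
  facet normal 0.1848 -0.9828 0.0000
    outer loop
      vertex 4.89 0.41 0.00
      vertex 12.07 1.76 0.00
      vertex 12.07 1.76 19.62
    endloop
  endfacet
  facet normal 0.1848 -0.9828 0.0000
    outer loop
      vertex 4.89 0.41 0.00
      vertex 12.07 1.76 19.62
      vertex 4.89 0.41 19.62
    endloop
  endfacet
  facet normal 0.9436 -0.3310 0.0000
    outer loop
      vertex 12.07 1.76 0.00
      vertex 14.49 8.66 0.00
      vertex 14.49 8.66 19.62
    endloop
  endfacet
  facet normal 0.9436 -0.3310 0.0000
    outer loop
      vertex 12.07 1.76 0.00
      vertex 14.49 8.66 19.62
      vertex 12.07 1.76 19.62
    endloop
  endfacet
endsolid part

The G0 Z moves step by Δz≈3.92 mm. Every layer's G1 loop is the same polygon, so the solid is a straight extrusion of it from z=0 to z≈19.6. Closing with flat bottom and top caps and triangulating gives 20 facets — a regular 6-sided prism (a cylinder approximated with 6 flat sides), circumscribed radius ≈ 7.31 mm, height ≈ 19.6 mm.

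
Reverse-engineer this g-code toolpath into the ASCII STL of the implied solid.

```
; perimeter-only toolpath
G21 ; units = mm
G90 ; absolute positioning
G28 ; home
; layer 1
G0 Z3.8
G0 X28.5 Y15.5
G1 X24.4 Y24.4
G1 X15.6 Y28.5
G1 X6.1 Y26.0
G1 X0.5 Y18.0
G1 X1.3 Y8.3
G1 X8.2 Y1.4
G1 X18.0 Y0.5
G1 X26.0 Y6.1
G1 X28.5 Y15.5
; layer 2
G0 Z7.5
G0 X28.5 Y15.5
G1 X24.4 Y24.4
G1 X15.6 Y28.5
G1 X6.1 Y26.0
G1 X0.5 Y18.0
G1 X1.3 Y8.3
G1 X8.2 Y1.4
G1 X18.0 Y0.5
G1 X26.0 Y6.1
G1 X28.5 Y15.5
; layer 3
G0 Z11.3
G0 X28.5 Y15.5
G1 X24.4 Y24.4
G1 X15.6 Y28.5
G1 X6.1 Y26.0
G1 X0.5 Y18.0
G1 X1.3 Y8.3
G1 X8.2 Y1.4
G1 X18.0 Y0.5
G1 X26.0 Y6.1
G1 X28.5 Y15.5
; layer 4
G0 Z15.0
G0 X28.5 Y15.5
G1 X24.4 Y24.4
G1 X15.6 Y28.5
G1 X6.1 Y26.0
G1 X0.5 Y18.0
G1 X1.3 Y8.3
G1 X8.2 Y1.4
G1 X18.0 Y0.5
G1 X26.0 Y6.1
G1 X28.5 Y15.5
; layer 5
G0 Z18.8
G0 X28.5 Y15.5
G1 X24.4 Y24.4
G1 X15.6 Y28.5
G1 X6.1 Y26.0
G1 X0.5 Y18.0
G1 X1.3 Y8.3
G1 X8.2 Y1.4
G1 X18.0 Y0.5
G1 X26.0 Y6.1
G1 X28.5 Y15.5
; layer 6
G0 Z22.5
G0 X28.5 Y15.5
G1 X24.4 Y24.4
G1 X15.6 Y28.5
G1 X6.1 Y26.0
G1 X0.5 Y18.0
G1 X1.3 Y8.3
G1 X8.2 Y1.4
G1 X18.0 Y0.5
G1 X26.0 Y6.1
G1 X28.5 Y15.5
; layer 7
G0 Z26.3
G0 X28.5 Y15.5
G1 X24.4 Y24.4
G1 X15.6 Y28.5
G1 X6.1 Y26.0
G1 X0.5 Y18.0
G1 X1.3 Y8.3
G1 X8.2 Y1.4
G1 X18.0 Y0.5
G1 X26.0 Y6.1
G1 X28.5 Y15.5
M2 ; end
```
solid part
  facet normal 0.0000 0.0000 -1.0000
    outer loop
      vertex 15.6 28.5 0.0
      vertex 24.4 24.4 0.0
      vertex 28.5 15.5 0.0
    endloop
  endfacet
  facet normal 0.0000 0.0000 -1.0000
    outer loop
      vertex 6.1 26.0 0.0
      vertex 15.6 28.5 0.0
      vertex 28.5 15.5 0.0
    endloop
  endfacet
  facet normal 0.0000 0.0000 -1.0000
    outer loop
      vertex 0.5 18.0 0.0
      vertex 6.1 26.0 0.0
      vertex 28.5 15.5 0.0
    endloop
  endfacet
  facet normal 0.0000 0.0000 -1.0000
    outer loop
      vertex 1.3 8.3 0.0
      vertex 0.5 18.0 0.0
      vertex 28.5 15.5 0.0
    endloop
  endfacet
  facet normal 0.0000 0.0000 -1.0000
    outer loop
      vertex 8.2 1.4 0.0
      vertex 1.3 8.3 0.0
      vertex 28.5 15.5 0.0
    endloop
  endfacet
  facet normal 0.0000 0.0000 -1.0000
    outer loop
      vertex 18.0 0.5 0.0
      vertex 8.2 1.4 0.0
      vertex 28.5 15.5 0.0
    endloop
  endfacet
  facet normal 0.0000 0.0000 -1.0000
    outer loop
      vertex 26.0 6.1 0.0
      vertex 18.0 0.5 0.0
      vertex 28.5 15.5 0.0
    endloop
  endfacet
  facet normal 0.0000 0.0000 1.0000
    outer loop
      vertex 28.5 15.5 26.3
      vertex 24.4 24.4 26.3
      vertex 15.6 28.5 26.3
    endloop
  endfacet
  facet normal 0.0000 0.0000 1.0000
    outer loop
      vertex 28.5 15.5 26.3
      vertex 15.6 28.5 26.3
      vertex 6.1 26.0 26.3
    endloop
  endfacet
  facet normal 0.0000 0.0000 1.0000
    outer loop
      vertex 28.5 15.5 26.3
      vertex 6.1 26.0 26.3
      vertex 0.5 18.0 26.3
    endloop
  endfacet
  facet normal 0.0000 0.0000 1.0000
    outer loop
      vertex 28.5 15.5 26.3
      vertex 0.5 18.0 26.3
      vertex 1.3 8.3 26.3
    endloop
  endfacet
  facet normal 0.0000 0.0000 1.0000
    outer loop
      vertex 28.5 15.5 26.3
      vertex 1.3 8.3 26.3
      vertex 8.2 1.4 26.3
    endloop
  endfacet
  facet normal 0.0000 0.0000 1.0000
    outer loop
      vertex 28.5 15.5 26.3
      vertex 8.2 1.4 26.3
      vertex 18.0 0.5 26.3
    endloop
  endfacet
  facet normal 0.0000 0.0000 1.0000
    outer loop
      vertex 28.5 15.5 26.3
      vertex 18.0 0.5 26.3
      vertex 26.0 6.1 26.3
    endloop
  endfacet
  facet normal 0.9083 0.4184 0.0000
    outer loop
      vertex 28.5 15.5 0.0
      vertex 24.4 24.4 0.0
      vertex 24.4 24.4 26.3
    endloop
  endfacet
  facet normal 0.9083 0.4184 0.0000
    outer loop
      vertex 28.5 15.5 0.0
      vertex 24.4 24.4 26.3
      vertex 28.5 15.5 26.3
    endloop
  endfacet
  facet normal 0.4223 0.9064 0.0000
    outer loop
      vertex 24.4 24.4 0.0
      vertex 15.6 28.5 0.0
      vertex 15.6 28.5 26.3
    endloop
  endfacet
  facet normal 0.4223 0.9064 0.0000
    outer loop
      vertex 24.4 24.4 0.0
      vertex 15.6 28.5 26.3
      vertex 24.4 24.4 26.3
    endloop
  endfacet
  facet normal -0.2545 0.9671 0.0000
    outer loop
      vertex 15.6 28.5 0.0
      vertex 6.1 26.0 0.0
      vertex 6.1 26.0 26.3
    endloop
  endfacet
  facet normal -0.2545 0.9671 0.0000
    outer loop
      vertex 15.6 28.5 0.0
      vertex 6.1 26.0 26.3
      vertex 15.6 28.5 26.3
    endloop
  endfacet
  facet normal -0.8192 0.5735 0.0000
    outer loop
      vertex 6.1 26.0 0.0
      vertex 0.5 18.0 0.0
      vertex 0.5 18.0 26.3
    endloop
  endfacet
  facet normal -0.8192 0.5735 0.0000
    outer loop
      vertex 6.1 26.0 0.0
      vertex 0.5 18.0 26.3
      vertex 6.1 26.0 26.3
    endloop
  endfacet
  facet normal -0.9966 -0.0822 0.0000
    outer loop
      vertex 0.5 18.0 0.0
      vertex 1.3 8.3 0.0
      vertex 1.3 8.3 26.3
    endloop
  endfacet
  facet normal -0.9966 -0.0822 0.0000
    outer loop
      vertex 0.5 18.0 0.0
      vertex 1.3 8.3 26.3
      vertex 0.5 18.0 26.3
    endloop
  endfacet
  facet normal -0.7071 -0.7071 0.0000
    outer loop
      vertex 1.3 8.3 0.0
      vertex 8.2 1.4 0.0
      vertex 8.2 1.4 26.3
    endloop
  endfacet
  facet normal -0.7071 -0.7071 0.0000
    outer loop
      vertex 1.3 8.3 0.0
      vertex 8.2 1.4 26.3
      vertex 1.3 8.3 26.3
    endloop
  endfacet
  facet normal -0.0915 -0.9958 0.0000
    outer loop
      vertex 8.2 1.4 0.0
      vertex 18.0 0.5 0.0
      vertex 18.0 0.5 26.3
    endloop
  endfacet
  facet normal -0.0915 -0.9958 0.0000
    outer loop
      vertex 8.2 1.4 0.0
      vertex 18.0 0.5 26.3
      vertex 8.2 1.4 26.3
    endloop
  endfacet
  facet normal 0.5735 -0.8192 0.0000
    outer loop
      vertex 18.0 0.5 0.0
      vertex 26.0 6.1 0.0
      vertex 26.0 6.1 26.3
    endloop
  endfacet
  facet normal 0.5735 -0.8192 0.0000
    outer loop
      vertex 18.0 0.5 0.0
      vertex 26.0 6.1 26.3
      vertex 18.0 0.5 26.3
    endloop
  endfacet
  facet normal 0.9664 -0.2570 0.0000
    outer loop
      vertex 26.0 6.1 0.0
      vertex 28.5 15.5 0.0
      vertex 28.5 15.5 26.3
    endloop
  endfacet
  facet normal 0.9664 -0.2570 0.0000
    outer loop
      vertex 26.0 6.1 0.0
      vertex 28.5 15.5 26.3
      vertex 26.0 6.1 26.3
    endloop
  endfacet
endsolid part

The G0 Z moves step by Δz≈3.8 mm. Every layer's G1 loop is the same polygon, so the solid is a straight extrusion of it from z=0 to z≈26.3. Closing with flat bottom and top caps and triangulating gives 32 facets — a regular 9-sided prism (a cylinder approximated with 9 flat sides), circumscribed radius ≈ 14.3 mm, height ≈ 26.3 mm.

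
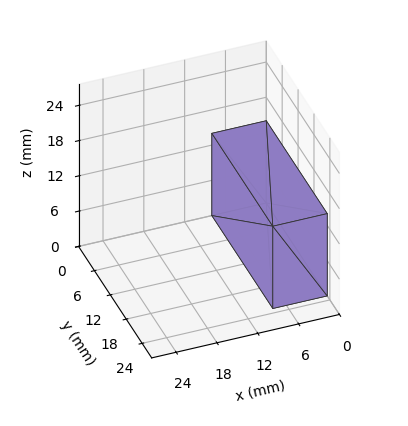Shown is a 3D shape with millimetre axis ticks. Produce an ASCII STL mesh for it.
Reading the render: the shape is a rectangular box, roughly 8 × 23 mm footprint and 14 mm tall (dimensions read to the nearest mm from the axis ticks). For the STL, each face is triangulated and given an outward normal.

solid part
  facet normal 0.0000 0.0000 -1.0000
    outer loop
      vertex 8.00 23.00 0.00
      vertex 8.00 0.00 0.00
      vertex 0.00 0.00 0.00
    endloop
  endfacet
  facet normal 0.0000 0.0000 -1.0000
    outer loop
      vertex 0.00 23.00 0.00
      vertex 8.00 23.00 0.00
      vertex 0.00 0.00 0.00
    endloop
  endfacet
  facet normal 0.0000 0.0000 1.0000
    outer loop
      vertex 0.00 0.00 14.00
      vertex 8.00 0.00 14.00
      vertex 8.00 23.00 14.00
    endloop
  endfacet
  facet normal 0.0000 0.0000 1.0000
    outer loop
      vertex 0.00 0.00 14.00
      vertex 8.00 23.00 14.00
      vertex 0.00 23.00 14.00
    endloop
  endfacet
  facet normal 0.0000 -1.0000 0.0000
    outer loop
      vertex 0.00 0.00 0.00
      vertex 8.00 0.00 0.00
      vertex 8.00 0.00 14.00
    endloop
  endfacet
  facet normal 0.0000 -1.0000 0.0000
    outer loop
      vertex 0.00 0.00 0.00
      vertex 8.00 0.00 14.00
      vertex 0.00 0.00 14.00
    endloop
  endfacet
  facet normal 0.0000 1.0000 0.0000
    outer loop
      vertex 8.00 23.00 14.00
      vertex 8.00 23.00 0.00
      vertex 0.00 23.00 0.00
    endloop
  endfacet
  facet normal 0.0000 1.0000 0.0000
    outer loop
      vertex 0.00 23.00 14.00
      vertex 8.00 23.00 14.00
      vertex 0.00 23.00 0.00
    endloop
  endfacet
  facet normal -1.0000 0.0000 0.0000
    outer loop
      vertex 0.00 23.00 14.00
      vertex 0.00 23.00 0.00
      vertex 0.00 0.00 0.00
    endloop
  endfacet
  facet normal -1.0000 0.0000 0.0000
    outer loop
      vertex 0.00 0.00 14.00
      vertex 0.00 23.00 14.00
      vertex 0.00 0.00 0.00
    endloop
  endfacet
  facet normal 1.0000 0.0000 0.0000
    outer loop
      vertex 8.00 0.00 0.00
      vertex 8.00 23.00 0.00
      vertex 8.00 23.00 14.00
    endloop
  endfacet
  facet normal 1.0000 0.0000 0.0000
    outer loop
      vertex 8.00 0.00 0.00
      vertex 8.00 23.00 14.00
      vertex 8.00 0.00 14.00
    endloop
  endfacet
endsolid part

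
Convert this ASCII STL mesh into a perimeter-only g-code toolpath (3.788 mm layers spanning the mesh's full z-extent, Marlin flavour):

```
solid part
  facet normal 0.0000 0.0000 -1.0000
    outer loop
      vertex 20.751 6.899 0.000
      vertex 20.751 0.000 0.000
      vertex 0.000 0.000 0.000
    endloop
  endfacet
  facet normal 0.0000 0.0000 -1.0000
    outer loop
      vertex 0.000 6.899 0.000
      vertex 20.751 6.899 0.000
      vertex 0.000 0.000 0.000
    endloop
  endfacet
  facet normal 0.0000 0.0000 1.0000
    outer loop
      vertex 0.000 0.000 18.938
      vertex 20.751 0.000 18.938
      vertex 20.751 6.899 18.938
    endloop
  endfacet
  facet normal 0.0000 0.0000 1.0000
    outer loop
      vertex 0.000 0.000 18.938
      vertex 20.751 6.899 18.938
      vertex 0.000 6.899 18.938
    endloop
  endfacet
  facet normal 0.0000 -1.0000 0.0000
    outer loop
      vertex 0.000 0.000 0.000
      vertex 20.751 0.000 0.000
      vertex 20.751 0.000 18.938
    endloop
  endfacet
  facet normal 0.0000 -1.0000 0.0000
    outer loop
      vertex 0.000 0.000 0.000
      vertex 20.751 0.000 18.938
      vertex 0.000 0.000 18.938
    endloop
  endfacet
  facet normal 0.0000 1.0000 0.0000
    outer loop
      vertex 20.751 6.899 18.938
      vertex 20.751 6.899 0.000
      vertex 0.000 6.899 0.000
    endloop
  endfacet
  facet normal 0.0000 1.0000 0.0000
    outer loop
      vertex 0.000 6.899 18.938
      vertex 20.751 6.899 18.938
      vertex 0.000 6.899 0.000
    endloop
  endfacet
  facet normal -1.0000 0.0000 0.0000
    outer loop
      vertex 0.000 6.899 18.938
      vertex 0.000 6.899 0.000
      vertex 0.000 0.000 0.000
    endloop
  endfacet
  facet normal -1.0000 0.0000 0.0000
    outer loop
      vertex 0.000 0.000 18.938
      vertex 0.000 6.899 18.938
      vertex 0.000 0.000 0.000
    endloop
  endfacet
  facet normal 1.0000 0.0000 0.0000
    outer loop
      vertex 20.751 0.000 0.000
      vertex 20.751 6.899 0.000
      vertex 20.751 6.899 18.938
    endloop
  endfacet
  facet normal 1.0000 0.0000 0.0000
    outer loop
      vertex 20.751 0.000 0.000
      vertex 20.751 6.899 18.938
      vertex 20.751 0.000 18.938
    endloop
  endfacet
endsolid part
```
; perimeter-only toolpath
G21 ; units = mm
G90 ; absolute positioning
G28 ; home
; layer 1
G0 Z3.788
G0 X0.000 Y0.000
G1 X20.751 Y0.000
G1 X20.751 Y6.899
G1 X0.000 Y6.899
G1 X0.000 Y0.000
; layer 2
G0 Z7.575
G0 X0.000 Y0.000
G1 X20.751 Y0.000
G1 X20.751 Y6.899
G1 X0.000 Y6.899
G1 X0.000 Y0.000
; layer 3
G0 Z11.363
G0 X0.000 Y0.000
G1 X20.751 Y0.000
G1 X20.751 Y6.899
G1 X0.000 Y6.899
G1 X0.000 Y0.000
; layer 4
G0 Z15.150
G0 X0.000 Y0.000
G1 X20.751 Y0.000
G1 X20.751 Y6.899
G1 X0.000 Y6.899
G1 X0.000 Y0.000
; layer 5
G0 Z18.938
G0 X0.000 Y0.000
G1 X20.751 Y0.000
G1 X20.751 Y6.899
G1 X0.000 Y6.899
G1 X0.000 Y0.000
M2 ; end

The solid is a rectangular box, roughly 20.8 × 6.9 mm footprint and 18.9 mm tall. Slicing at Δz = 3.788 mm — 5 equal slices spanning the solid's height, so layer i sits at z = i·h/5 — gives 5 non-empty perimeters. Each is a 4-segment closed polygon; G0 lifts to the layer z and rapids to the start vertex, then G1 traces the edges.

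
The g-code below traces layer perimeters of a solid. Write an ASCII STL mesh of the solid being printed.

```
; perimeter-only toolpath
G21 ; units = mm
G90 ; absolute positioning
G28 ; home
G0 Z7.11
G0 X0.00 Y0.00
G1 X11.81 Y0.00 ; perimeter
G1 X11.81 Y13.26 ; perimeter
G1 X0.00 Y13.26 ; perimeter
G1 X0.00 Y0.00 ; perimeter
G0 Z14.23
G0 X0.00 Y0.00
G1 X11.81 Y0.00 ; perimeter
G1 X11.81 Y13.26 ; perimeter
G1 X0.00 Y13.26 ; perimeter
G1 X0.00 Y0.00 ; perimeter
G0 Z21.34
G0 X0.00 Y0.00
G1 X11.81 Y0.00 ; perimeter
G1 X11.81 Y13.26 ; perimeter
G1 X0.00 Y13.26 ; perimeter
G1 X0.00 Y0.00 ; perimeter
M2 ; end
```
solid part
  facet normal 0.0000 0.0000 -1.0000
    outer loop
      vertex 11.81 13.26 0.00
      vertex 11.81 0.00 0.00
      vertex 0.00 0.00 0.00
    endloop
  endfacet
  facet normal 0.0000 0.0000 -1.0000
    outer loop
      vertex 0.00 13.26 0.00
      vertex 11.81 13.26 0.00
      vertex 0.00 0.00 0.00
    endloop
  endfacet
  facet normal 0.0000 0.0000 1.0000
    outer loop
      vertex 0.00 0.00 21.34
      vertex 11.81 0.00 21.34
      vertex 11.81 13.26 21.34
    endloop
  endfacet
  facet normal 0.0000 0.0000 1.0000
    outer loop
      vertex 0.00 0.00 21.34
      vertex 11.81 13.26 21.34
      vertex 0.00 13.26 21.34
    endloop
  endfacet
  facet normal 0.0000 -1.0000 0.0000
    outer loop
      vertex 0.00 0.00 0.00
      vertex 11.81 0.00 0.00
      vertex 11.81 0.00 21.34
    endloop
  endfacet
  facet normal 0.0000 -1.0000 0.0000
    outer loop
      vertex 0.00 0.00 0.00
      vertex 11.81 0.00 21.34
      vertex 0.00 0.00 21.34
    endloop
  endfacet
  facet normal 0.0000 1.0000 0.0000
    outer loop
      vertex 11.81 13.26 21.34
      vertex 11.81 13.26 0.00
      vertex 0.00 13.26 0.00
    endloop
  endfacet
  facet normal 0.0000 1.0000 0.0000
    outer loop
      vertex 0.00 13.26 21.34
      vertex 11.81 13.26 21.34
      vertex 0.00 13.26 0.00
    endloop
  endfacet
  facet normal -1.0000 0.0000 0.0000
    outer loop
      vertex 0.00 13.26 21.34
      vertex 0.00 13.26 0.00
      vertex 0.00 0.00 0.00
    endloop
  endfacet
  facet normal -1.0000 0.0000 0.0000
    outer loop
      vertex 0.00 0.00 21.34
      vertex 0.00 13.26 21.34
      vertex 0.00 0.00 0.00
    endloop
  endfacet
  facet normal 1.0000 0.0000 0.0000
    outer loop
      vertex 11.81 0.00 0.00
      vertex 11.81 13.26 0.00
      vertex 11.81 13.26 21.34
    endloop
  endfacet
  facet normal 1.0000 0.0000 0.0000
    outer loop
      vertex 11.81 0.00 0.00
      vertex 11.81 13.26 21.34
      vertex 11.81 0.00 21.34
    endloop
  endfacet
endsolid part

The G0 Z moves step by Δz≈7.11 mm. Every layer's G1 loop is the same polygon, so the solid is a straight extrusion of it from z=0 to z≈21.3. Closing with flat bottom and top caps and triangulating gives 12 facets — a rectangular box, roughly 11.8 × 13.3 mm footprint and 21.3 mm tall.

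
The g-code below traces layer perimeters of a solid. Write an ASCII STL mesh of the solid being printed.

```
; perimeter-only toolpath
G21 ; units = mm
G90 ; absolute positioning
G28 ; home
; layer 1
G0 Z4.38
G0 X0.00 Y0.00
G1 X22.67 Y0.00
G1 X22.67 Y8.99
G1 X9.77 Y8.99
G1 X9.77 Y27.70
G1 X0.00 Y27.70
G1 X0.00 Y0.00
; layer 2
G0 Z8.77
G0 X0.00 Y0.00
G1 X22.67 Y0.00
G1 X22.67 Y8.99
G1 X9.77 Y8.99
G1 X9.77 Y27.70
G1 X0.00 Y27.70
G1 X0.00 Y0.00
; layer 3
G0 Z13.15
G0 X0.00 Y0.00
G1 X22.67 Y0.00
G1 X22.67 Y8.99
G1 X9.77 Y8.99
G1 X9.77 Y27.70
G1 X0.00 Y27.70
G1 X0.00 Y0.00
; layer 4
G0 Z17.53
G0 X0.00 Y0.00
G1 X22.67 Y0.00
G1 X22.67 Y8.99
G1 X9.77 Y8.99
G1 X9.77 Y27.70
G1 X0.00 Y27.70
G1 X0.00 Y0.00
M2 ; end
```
solid part
  facet normal 0.0000 0.0000 -1.0000
    outer loop
      vertex 22.67 8.99 0.00
      vertex 22.67 0.00 0.00
      vertex 0.00 0.00 0.00
    endloop
  endfacet
  facet normal 0.0000 0.0000 -1.0000
    outer loop
      vertex 9.77 8.99 0.00
      vertex 22.67 8.99 0.00
      vertex 0.00 0.00 0.00
    endloop
  endfacet
  facet normal 0.0000 0.0000 -1.0000
    outer loop
      vertex 9.77 27.70 0.00
      vertex 9.77 8.99 0.00
      vertex 0.00 0.00 0.00
    endloop
  endfacet
  facet normal 0.0000 0.0000 -1.0000
    outer loop
      vertex 0.00 27.70 0.00
      vertex 9.77 27.70 0.00
      vertex 0.00 0.00 0.00
    endloop
  endfacet
  facet normal 0.0000 0.0000 1.0000
    outer loop
      vertex 0.00 0.00 17.53
      vertex 22.67 0.00 17.53
      vertex 22.67 8.99 17.53
    endloop
  endfacet
  facet normal 0.0000 0.0000 1.0000
    outer loop
      vertex 0.00 0.00 17.53
      vertex 22.67 8.99 17.53
      vertex 9.77 8.99 17.53
    endloop
  endfacet
  facet normal 0.0000 0.0000 1.0000
    outer loop
      vertex 0.00 0.00 17.53
      vertex 9.77 8.99 17.53
      vertex 9.77 27.70 17.53
    endloop
  endfacet
  facet normal 0.0000 0.0000 1.0000
    outer loop
      vertex 0.00 0.00 17.53
      vertex 9.77 27.70 17.53
      vertex 0.00 27.70 17.53
    endloop
  endfacet
  facet normal 0.0000 -1.0000 0.0000
    outer loop
      vertex 0.00 0.00 0.00
      vertex 22.67 0.00 0.00
      vertex 22.67 0.00 17.53
    endloop
  endfacet
  facet normal 0.0000 -1.0000 0.0000
    outer loop
      vertex 0.00 0.00 0.00
      vertex 22.67 0.00 17.53
      vertex 0.00 0.00 17.53
    endloop
  endfacet
  facet normal 1.0000 0.0000 0.0000
    outer loop
      vertex 22.67 0.00 0.00
      vertex 22.67 8.99 0.00
      vertex 22.67 8.99 17.53
    endloop
  endfacet
  facet normal 1.0000 0.0000 0.0000
    outer loop
      vertex 22.67 0.00 0.00
      vertex 22.67 8.99 17.53
      vertex 22.67 0.00 17.53
    endloop
  endfacet
  facet normal 0.0000 1.0000 0.0000
    outer loop
      vertex 22.67 8.99 0.00
      vertex 9.77 8.99 0.00
      vertex 9.77 8.99 17.53
    endloop
  endfacet
  facet normal 0.0000 1.0000 0.0000
    outer loop
      vertex 22.67 8.99 0.00
      vertex 9.77 8.99 17.53
      vertex 22.67 8.99 17.53
    endloop
  endfacet
  facet normal 1.0000 0.0000 0.0000
    outer loop
      vertex 9.77 8.99 0.00
      vertex 9.77 27.70 0.00
      vertex 9.77 27.70 17.53
    endloop
  endfacet
  facet normal 1.0000 0.0000 0.0000
    outer loop
      vertex 9.77 8.99 0.00
      vertex 9.77 27.70 17.53
      vertex 9.77 8.99 17.53
    endloop
  endfacet
  facet normal 0.0000 1.0000 0.0000
    outer loop
      vertex 9.77 27.70 0.00
      vertex 0.00 27.70 0.00
      vertex 0.00 27.70 17.53
    endloop
  endfacet
  facet normal 0.0000 1.0000 0.0000
    outer loop
      vertex 9.77 27.70 0.00
      vertex 0.00 27.70 17.53
      vertex 9.77 27.70 17.53
    endloop
  endfacet
  facet normal -1.0000 0.0000 0.0000
    outer loop
      vertex 0.00 27.70 0.00
      vertex 0.00 0.00 0.00
      vertex 0.00 0.00 17.53
    endloop
  endfacet
  facet normal -1.0000 0.0000 0.0000
    outer loop
      vertex 0.00 27.70 0.00
      vertex 0.00 0.00 17.53
      vertex 0.00 27.70 17.53
    endloop
  endfacet
endsolid part

The G0 Z moves step by Δz≈4.38 mm. Every layer's G1 loop is the same polygon, so the solid is a straight extrusion of it from z=0 to z≈17.5. Closing with flat bottom and top caps and triangulating gives 20 facets — an L-shaped prism: outer 22.7 × 27.7 mm, arm thicknesses ≈ 8.99 mm (horizontal) and 9.77 mm (vertical), extruded 17.5 mm in z.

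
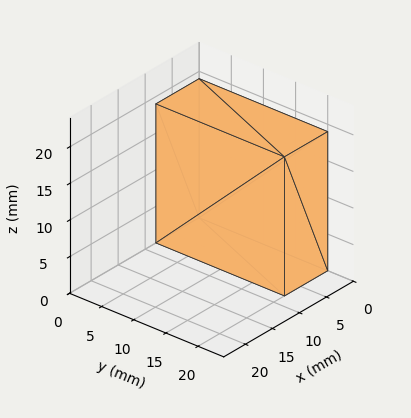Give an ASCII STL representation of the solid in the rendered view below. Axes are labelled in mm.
Reading the render: the shape is a rectangular box, roughly 8 × 20 mm footprint and 19 mm tall (dimensions read to the nearest mm from the axis ticks). For the STL, each face is triangulated and given an outward normal.

solid part
  facet normal 0.0000 0.0000 -1.0000
    outer loop
      vertex 8.00 20.00 0.00
      vertex 8.00 0.00 0.00
      vertex 0.00 0.00 0.00
    endloop
  endfacet
  facet normal 0.0000 0.0000 -1.0000
    outer loop
      vertex 0.00 20.00 0.00
      vertex 8.00 20.00 0.00
      vertex 0.00 0.00 0.00
    endloop
  endfacet
  facet normal 0.0000 0.0000 1.0000
    outer loop
      vertex 0.00 0.00 19.00
      vertex 8.00 0.00 19.00
      vertex 8.00 20.00 19.00
    endloop
  endfacet
  facet normal 0.0000 0.0000 1.0000
    outer loop
      vertex 0.00 0.00 19.00
      vertex 8.00 20.00 19.00
      vertex 0.00 20.00 19.00
    endloop
  endfacet
  facet normal 0.0000 -1.0000 0.0000
    outer loop
      vertex 0.00 0.00 0.00
      vertex 8.00 0.00 0.00
      vertex 8.00 0.00 19.00
    endloop
  endfacet
  facet normal 0.0000 -1.0000 0.0000
    outer loop
      vertex 0.00 0.00 0.00
      vertex 8.00 0.00 19.00
      vertex 0.00 0.00 19.00
    endloop
  endfacet
  facet normal 0.0000 1.0000 0.0000
    outer loop
      vertex 8.00 20.00 19.00
      vertex 8.00 20.00 0.00
      vertex 0.00 20.00 0.00
    endloop
  endfacet
  facet normal 0.0000 1.0000 0.0000
    outer loop
      vertex 0.00 20.00 19.00
      vertex 8.00 20.00 19.00
      vertex 0.00 20.00 0.00
    endloop
  endfacet
  facet normal -1.0000 0.0000 0.0000
    outer loop
      vertex 0.00 20.00 19.00
      vertex 0.00 20.00 0.00
      vertex 0.00 0.00 0.00
    endloop
  endfacet
  facet normal -1.0000 0.0000 0.0000
    outer loop
      vertex 0.00 0.00 19.00
      vertex 0.00 20.00 19.00
      vertex 0.00 0.00 0.00
    endloop
  endfacet
  facet normal 1.0000 0.0000 0.0000
    outer loop
      vertex 8.00 0.00 0.00
      vertex 8.00 20.00 0.00
      vertex 8.00 20.00 19.00
    endloop
  endfacet
  facet normal 1.0000 0.0000 0.0000
    outer loop
      vertex 8.00 0.00 0.00
      vertex 8.00 20.00 19.00
      vertex 8.00 0.00 19.00
    endloop
  endfacet
endsolid part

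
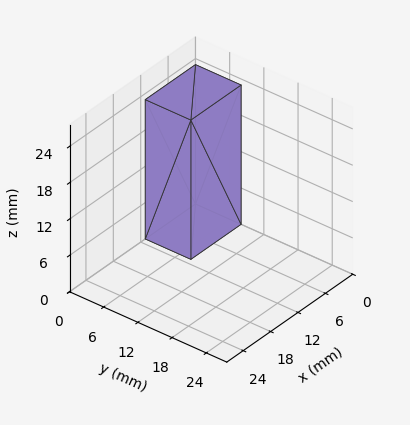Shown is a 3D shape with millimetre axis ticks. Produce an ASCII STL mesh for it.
Reading the render: the shape is a rectangular box, roughly 11 × 8 mm footprint and 23 mm tall (dimensions read to the nearest mm from the axis ticks). For the STL, each face is triangulated and given an outward normal.

solid part
  facet normal 0.0000 0.0000 -1.0000
    outer loop
      vertex 11.000 8.000 0.000
      vertex 11.000 0.000 0.000
      vertex 0.000 0.000 0.000
    endloop
  endfacet
  facet normal 0.0000 0.0000 -1.0000
    outer loop
      vertex 0.000 8.000 0.000
      vertex 11.000 8.000 0.000
      vertex 0.000 0.000 0.000
    endloop
  endfacet
  facet normal 0.0000 0.0000 1.0000
    outer loop
      vertex 0.000 0.000 23.000
      vertex 11.000 0.000 23.000
      vertex 11.000 8.000 23.000
    endloop
  endfacet
  facet normal 0.0000 0.0000 1.0000
    outer loop
      vertex 0.000 0.000 23.000
      vertex 11.000 8.000 23.000
      vertex 0.000 8.000 23.000
    endloop
  endfacet
  facet normal 0.0000 -1.0000 0.0000
    outer loop
      vertex 0.000 0.000 0.000
      vertex 11.000 0.000 0.000
      vertex 11.000 0.000 23.000
    endloop
  endfacet
  facet normal 0.0000 -1.0000 0.0000
    outer loop
      vertex 0.000 0.000 0.000
      vertex 11.000 0.000 23.000
      vertex 0.000 0.000 23.000
    endloop
  endfacet
  facet normal 0.0000 1.0000 0.0000
    outer loop
      vertex 11.000 8.000 23.000
      vertex 11.000 8.000 0.000
      vertex 0.000 8.000 0.000
    endloop
  endfacet
  facet normal 0.0000 1.0000 0.0000
    outer loop
      vertex 0.000 8.000 23.000
      vertex 11.000 8.000 23.000
      vertex 0.000 8.000 0.000
    endloop
  endfacet
  facet normal -1.0000 0.0000 0.0000
    outer loop
      vertex 0.000 8.000 23.000
      vertex 0.000 8.000 0.000
      vertex 0.000 0.000 0.000
    endloop
  endfacet
  facet normal -1.0000 0.0000 0.0000
    outer loop
      vertex 0.000 0.000 23.000
      vertex 0.000 8.000 23.000
      vertex 0.000 0.000 0.000
    endloop
  endfacet
  facet normal 1.0000 0.0000 0.0000
    outer loop
      vertex 11.000 0.000 0.000
      vertex 11.000 8.000 0.000
      vertex 11.000 8.000 23.000
    endloop
  endfacet
  facet normal 1.0000 0.0000 0.0000
    outer loop
      vertex 11.000 0.000 0.000
      vertex 11.000 8.000 23.000
      vertex 11.000 0.000 23.000
    endloop
  endfacet
endsolid part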